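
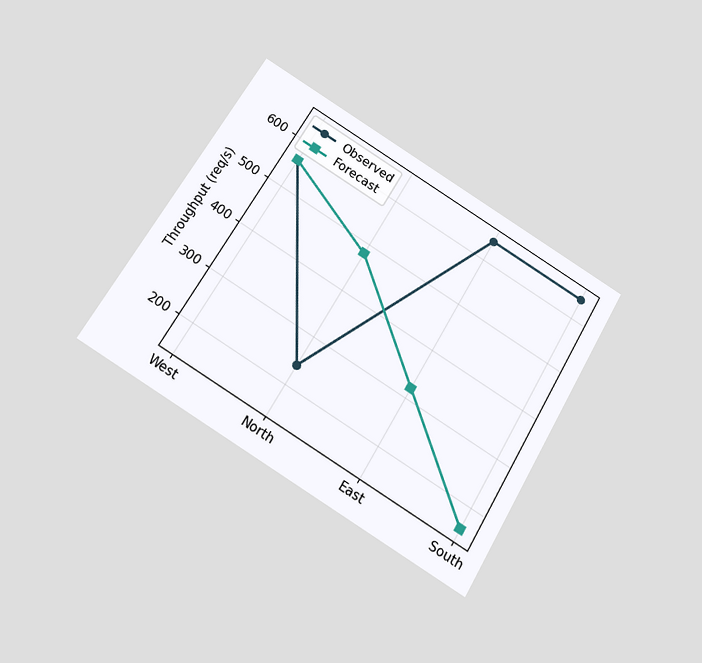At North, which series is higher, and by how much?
The chart is tilted about 31° clockwise and viewed slightly from below. At North, Forecast sits above the other line by 240req/s.

Forecast, by 240req/s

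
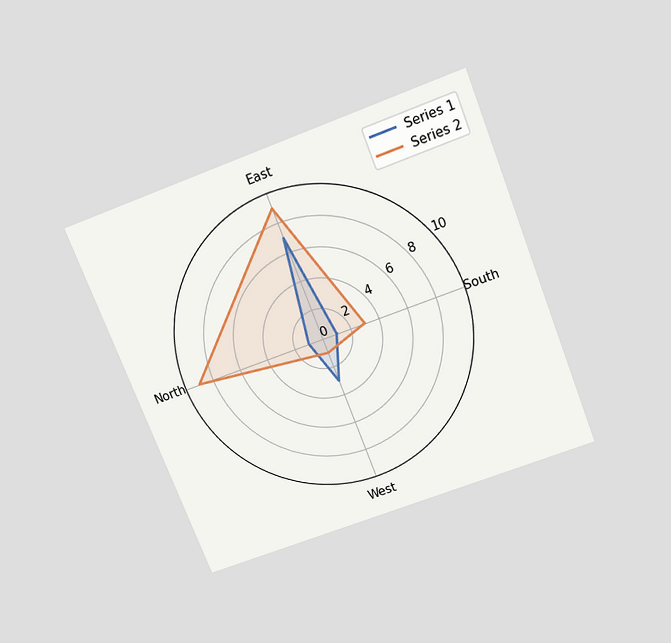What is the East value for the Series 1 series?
7

The chart is tilted about 21° counter-clockwise and viewed slightly from above. On the East axis, Series 1 reaches 7.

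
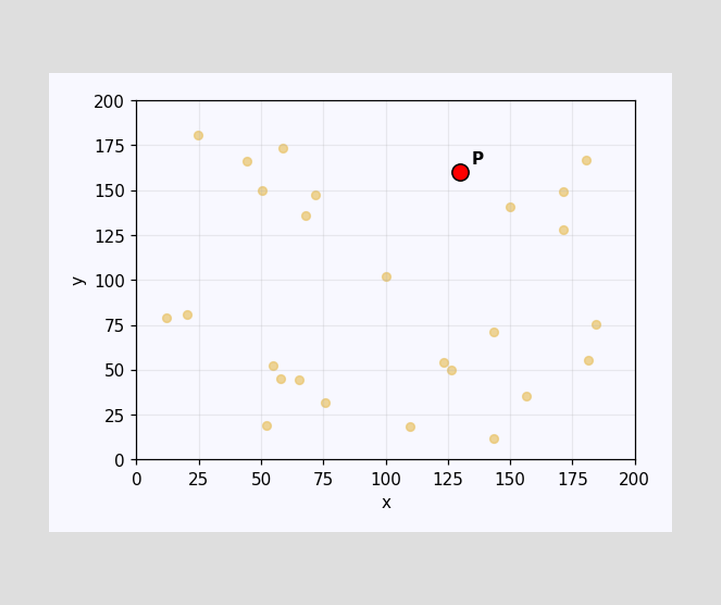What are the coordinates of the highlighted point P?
Following the gridlines from P to each axis, P sits at (130, 160).

(130, 160)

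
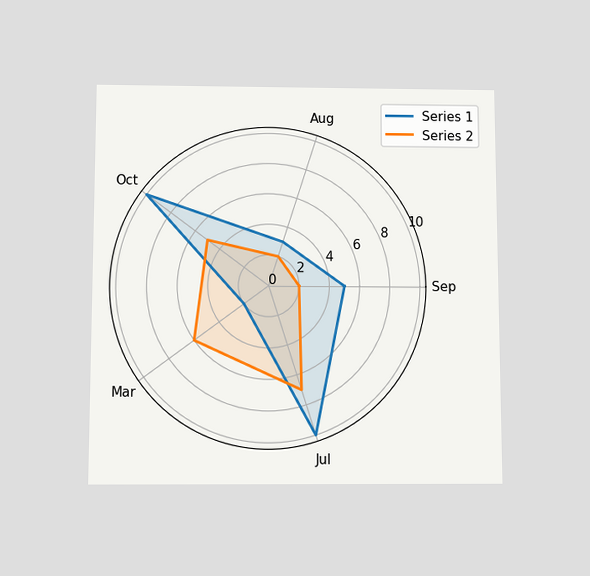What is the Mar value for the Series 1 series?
2

The chart is viewed slightly from below. On the Mar axis, Series 1 reaches 2.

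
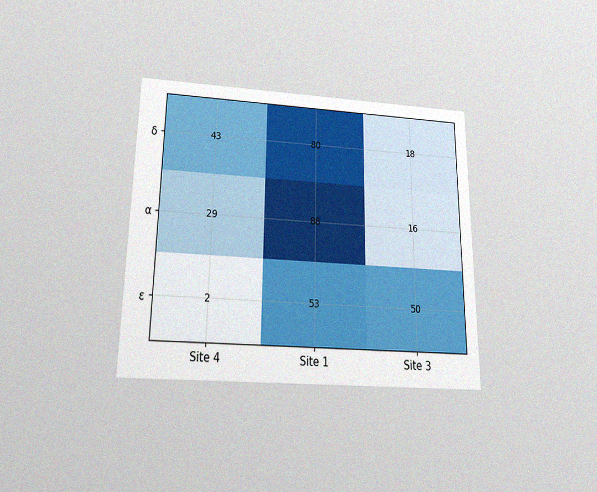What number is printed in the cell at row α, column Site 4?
The chart is viewed slightly from below, with some photo noise. The (α, Site 4) cell reads 29.

29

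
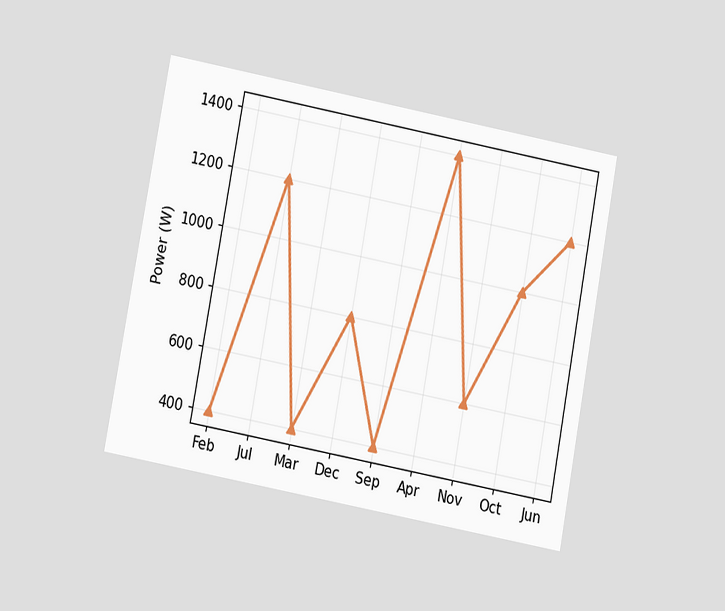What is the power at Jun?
1200W

The chart is tilted about 11° clockwise and viewed at a slight angle. At Jun, the line is at 1200W.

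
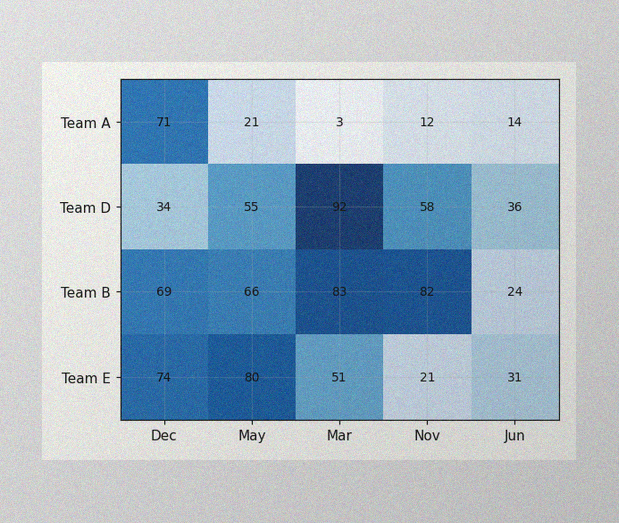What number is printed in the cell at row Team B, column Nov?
82

The image has some photo noise and uneven lighting. The (Team B, Nov) cell reads 82.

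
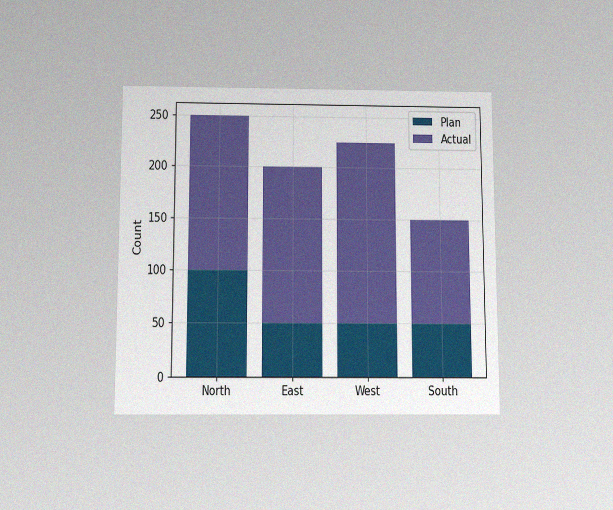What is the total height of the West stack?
225

The chart is viewed slightly from below, with some photo noise. The West stack's top reaches 225 on the y-axis.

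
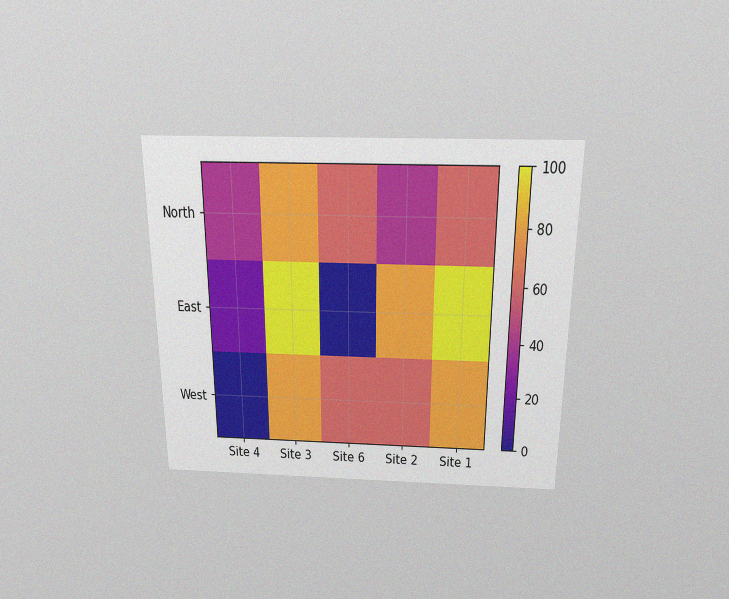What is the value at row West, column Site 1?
80

The chart is viewed slightly from above, with some photo noise. Matching cell (West, Site 1) against the colorbar gives 80.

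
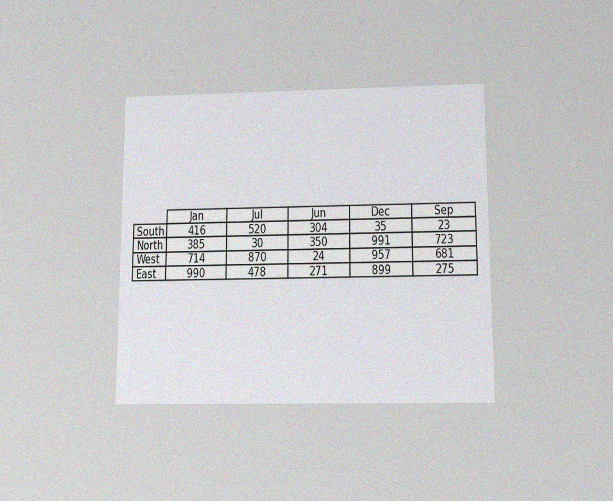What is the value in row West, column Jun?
The chart is viewed slightly from below, with some photo noise. The (West, Jun) cell reads 24.

24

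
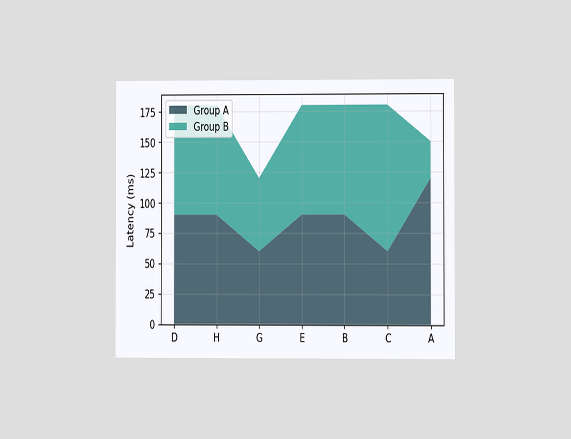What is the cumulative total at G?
120ms

The chart is viewed at a slight angle. The stacked total at G reaches 120ms.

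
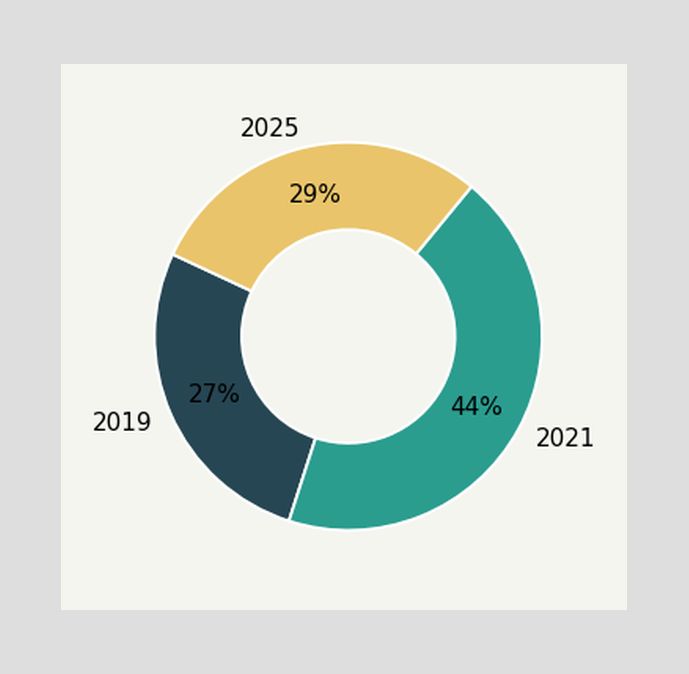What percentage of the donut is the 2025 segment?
The 2025 segment takes up 29% of the ring.

29%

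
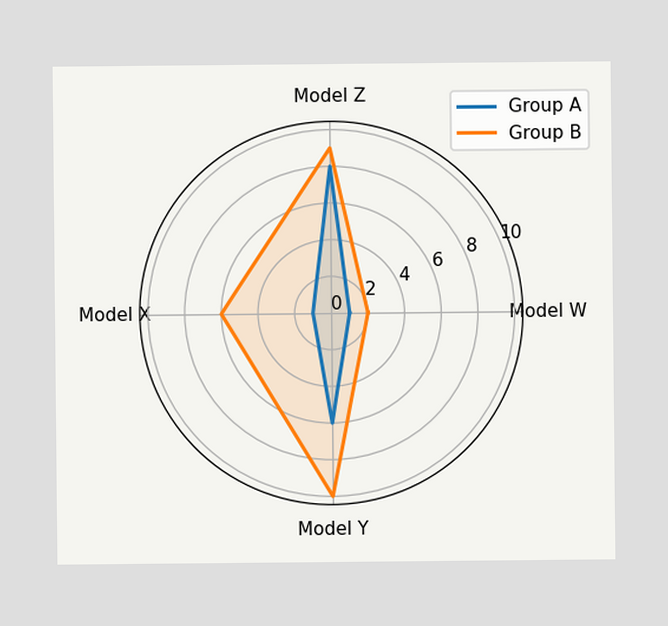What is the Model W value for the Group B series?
On the Model W axis, Group B reaches 2.

2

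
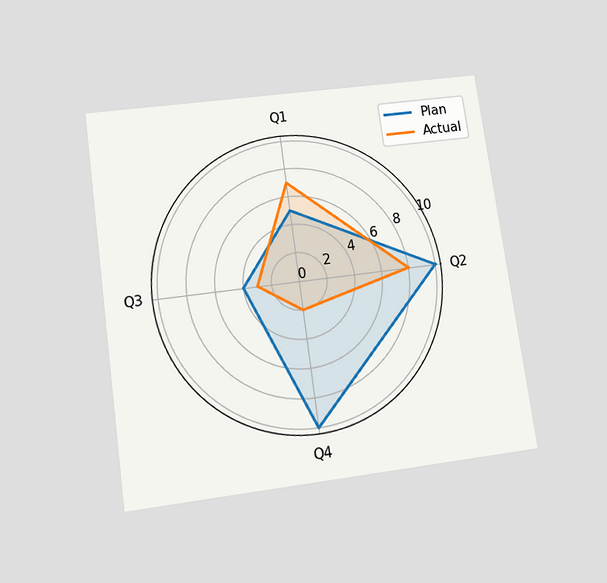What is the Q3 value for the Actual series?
3

The chart is tilted about 8° counter-clockwise and viewed slightly from below. On the Q3 axis, Actual reaches 3.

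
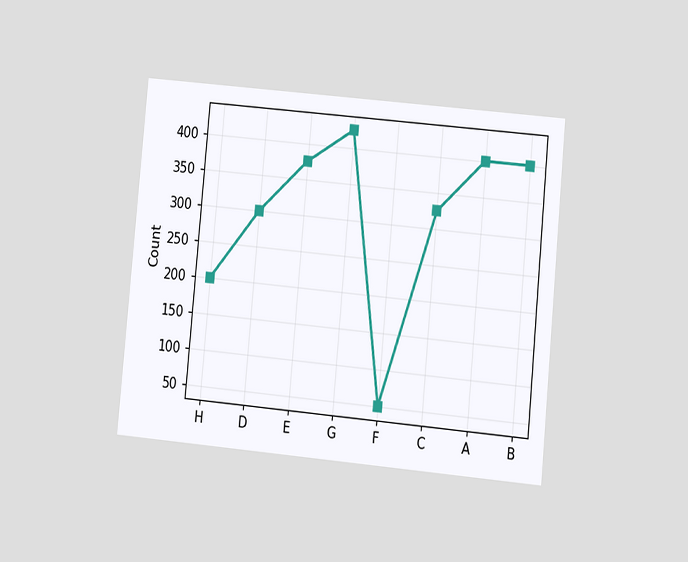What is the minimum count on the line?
50

The chart is tilted about 5° clockwise and viewed at a slight angle. The lowest point is at F, and reading across to the y-axis gives 50.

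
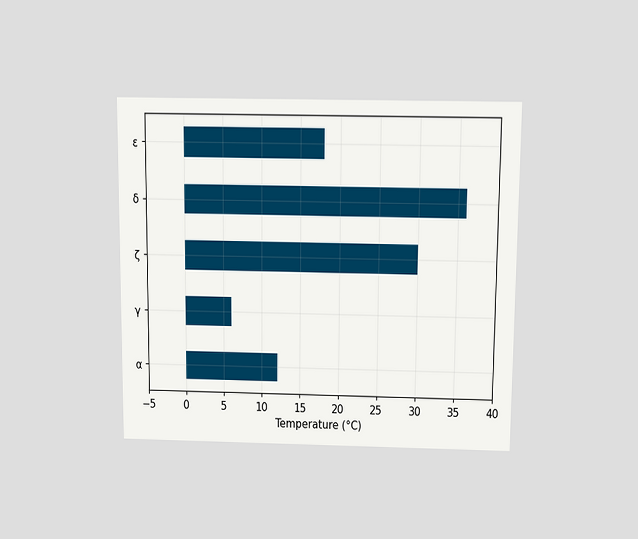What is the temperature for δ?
36°C

The chart is viewed slightly from above. Reading along the chart's x-axis, the δ bar reaches 36°C.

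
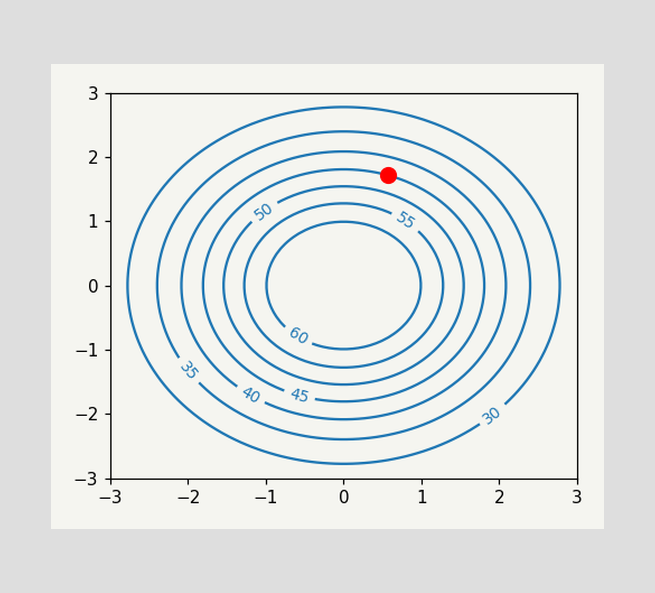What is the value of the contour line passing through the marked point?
The marked point sits on the contour labelled 45.

45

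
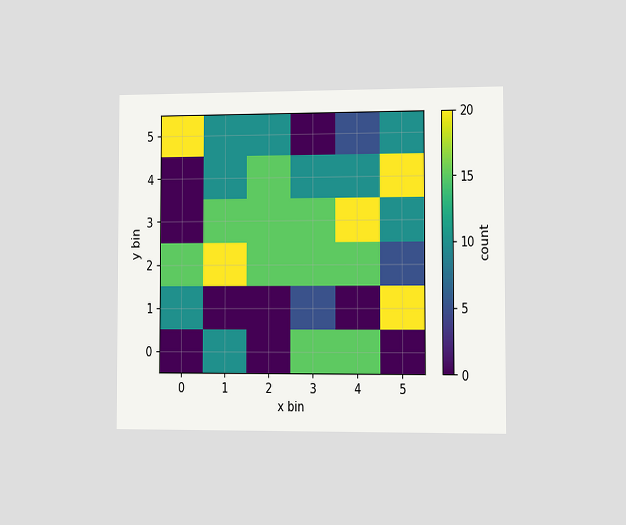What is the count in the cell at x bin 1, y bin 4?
The chart is viewed slightly from the right. Matching the cell (1, 4) against the colorbar gives 10.

10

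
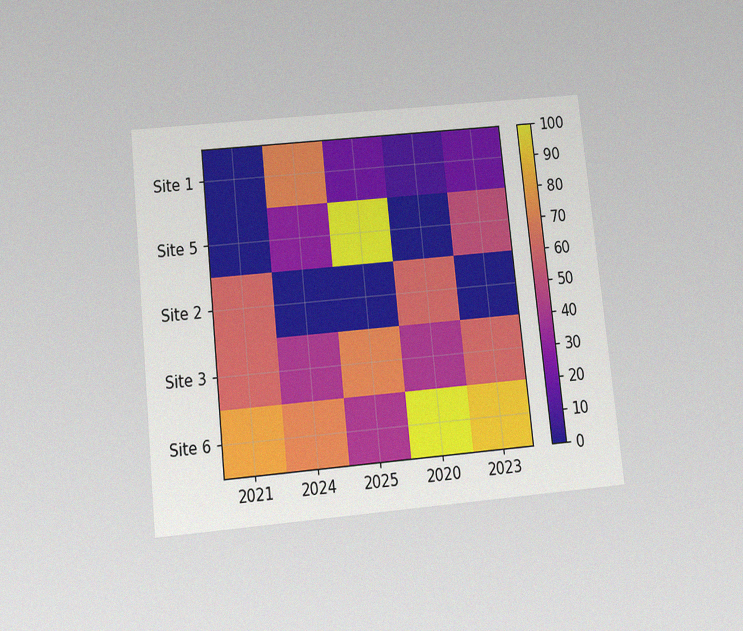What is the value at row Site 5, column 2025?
100

The chart is tilted about 6° counter-clockwise and viewed slightly from below, with some photo noise. Matching cell (Site 5, 2025) against the colorbar gives 100.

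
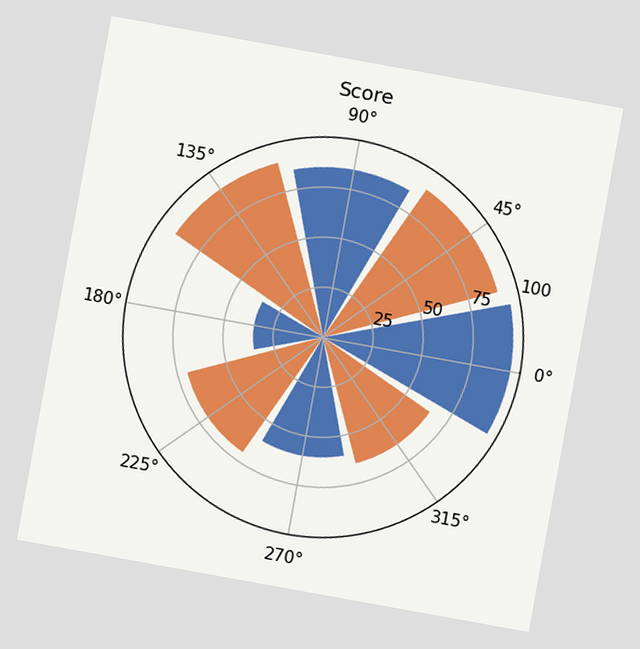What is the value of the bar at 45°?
The chart is tilted about 10° clockwise. The bar at 45° reaches 90 on the radial axis.

90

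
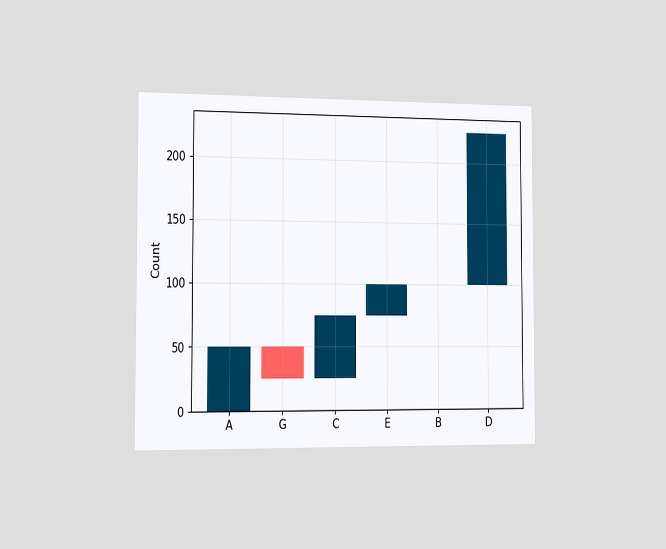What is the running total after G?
25

The chart is viewed slightly from the left. After G the running total reaches 25.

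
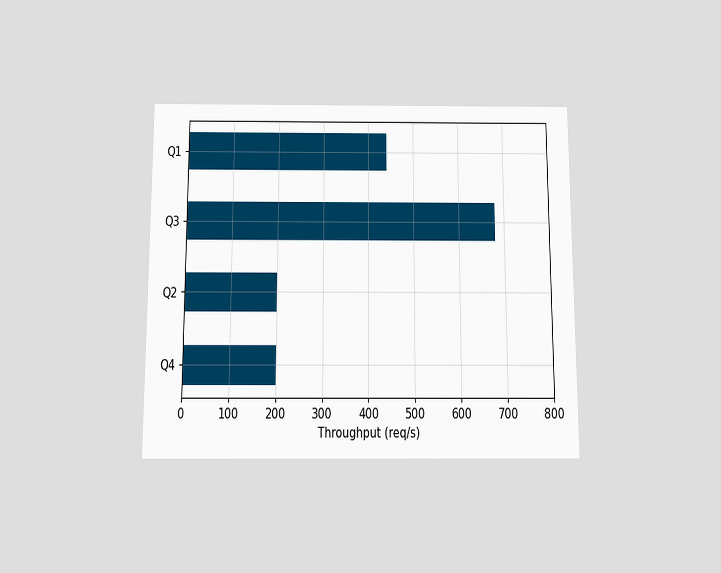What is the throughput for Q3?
The chart is viewed slightly from below. Reading along the chart's x-axis, the Q3 bar reaches 680req/s.

680req/s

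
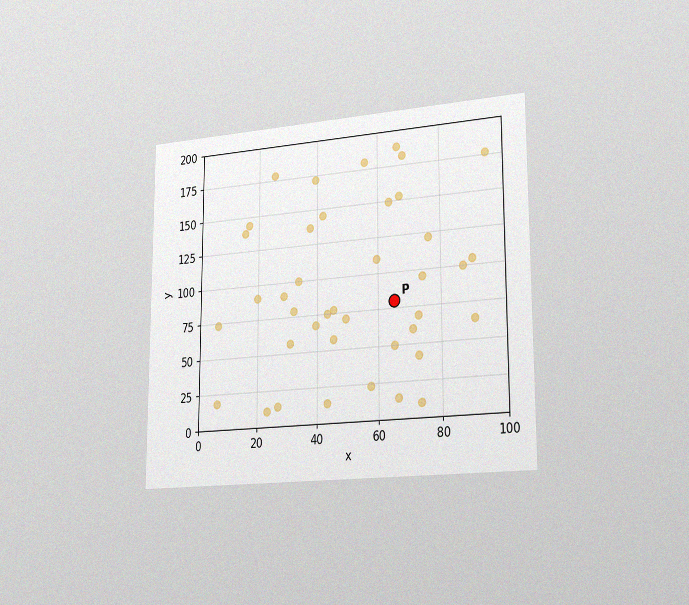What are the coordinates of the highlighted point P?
(65, 80)

The chart is viewed slightly from the right, with some photo noise. Following the gridlines from P to each axis, P sits at (65, 80).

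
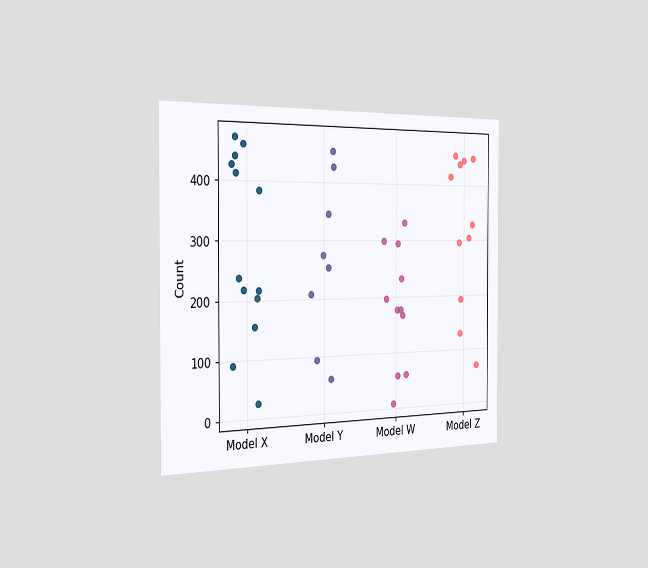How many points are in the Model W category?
11

The chart is viewed slightly from the left. Counting the markers in the Model W column gives 11.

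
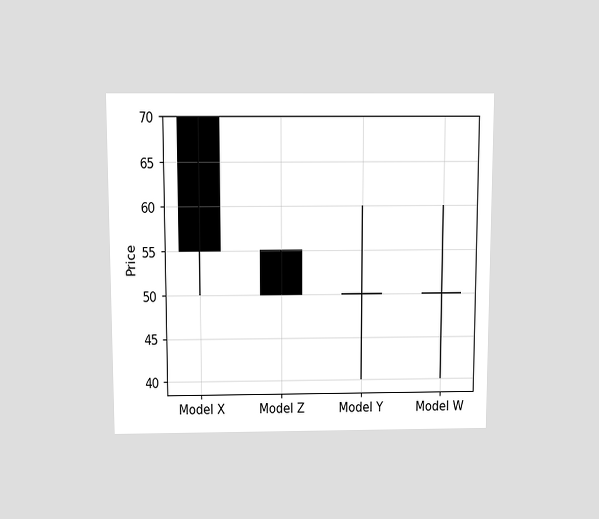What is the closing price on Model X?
55

The chart is viewed slightly from above. The Model X candle closes at 55.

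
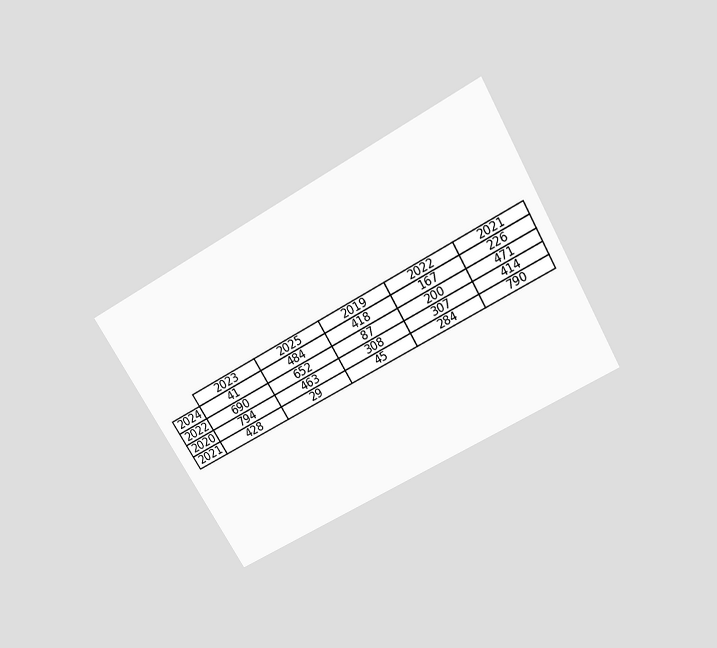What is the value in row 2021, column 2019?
45

The chart is tilted about 30° counter-clockwise and viewed slightly from above. The (2021, 2019) cell reads 45.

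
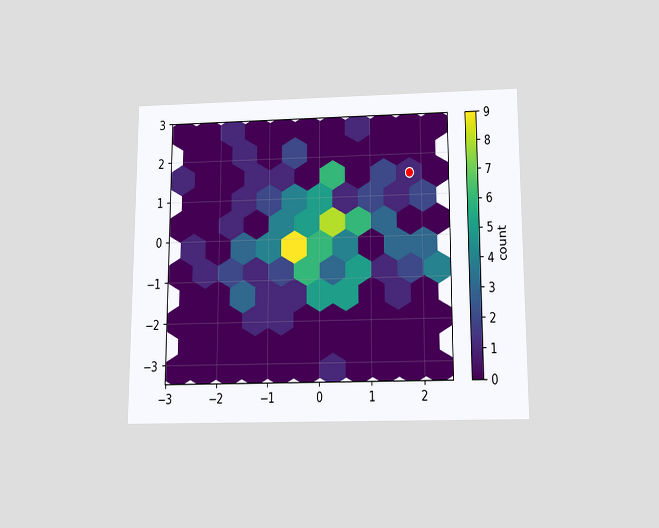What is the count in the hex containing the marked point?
The chart is viewed slightly from below. The marked hex reads 1 on the colorbar.

1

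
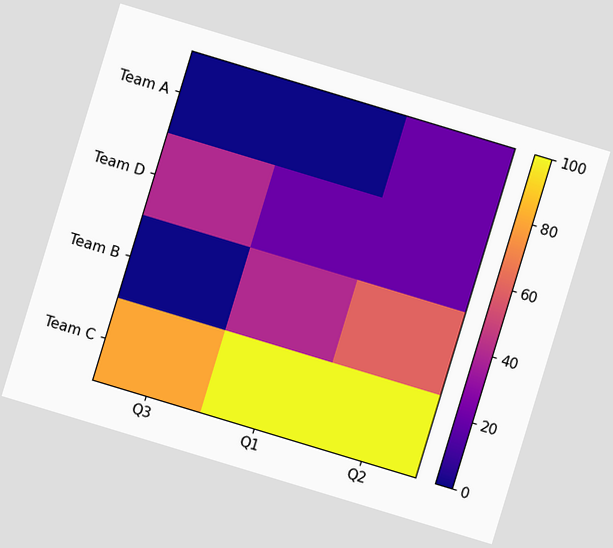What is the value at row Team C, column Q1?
The chart is tilted about 17° clockwise. Matching cell (Team C, Q1) against the colorbar gives 100.

100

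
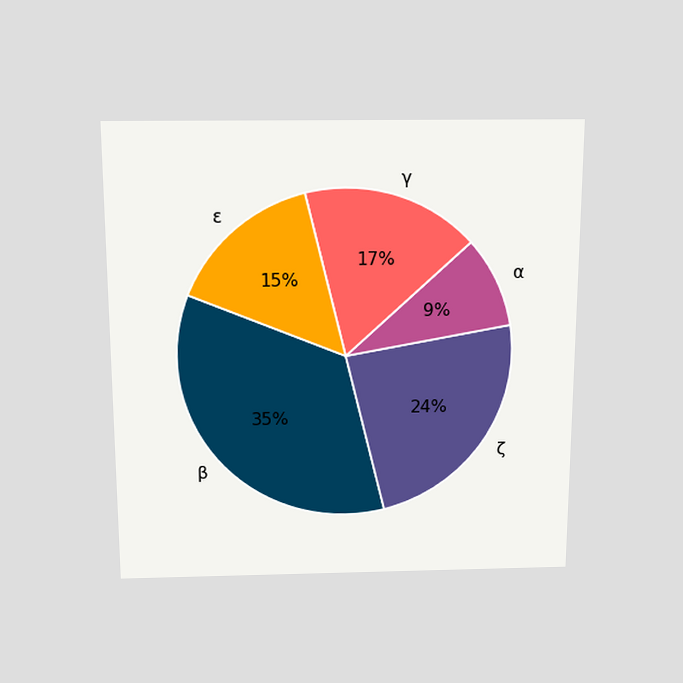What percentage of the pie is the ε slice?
The chart is viewed slightly from above. The ε slice takes up 15% of the pie.

15%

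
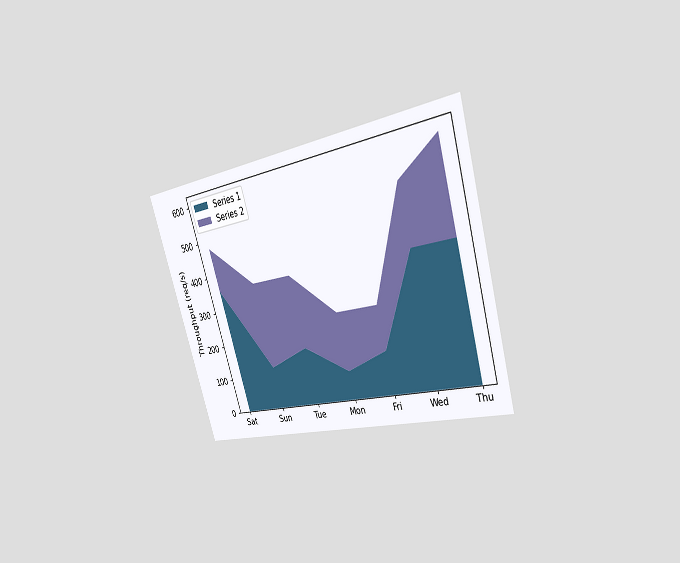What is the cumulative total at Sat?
480req/s

The chart is tilted about 17° counter-clockwise and viewed slightly from the right. The stacked total at Sat reaches 480req/s.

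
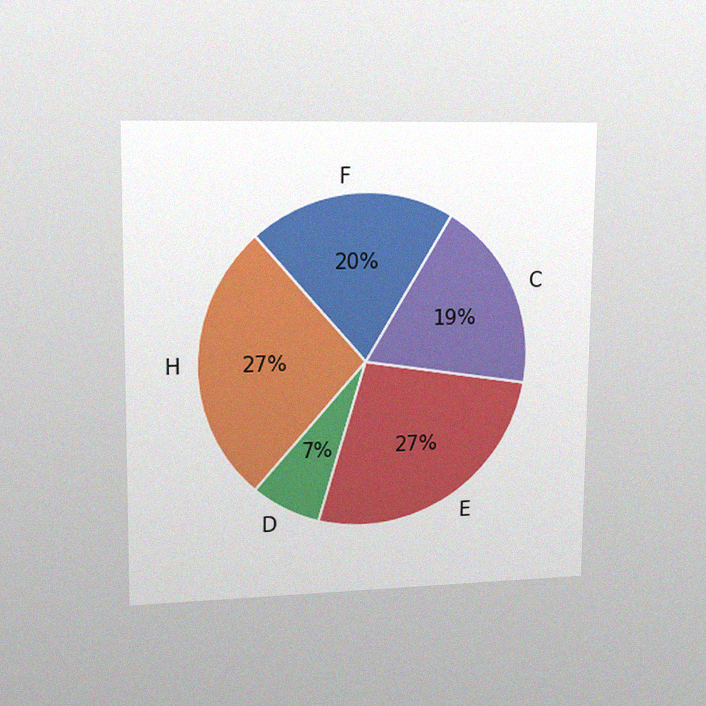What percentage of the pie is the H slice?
27%

The chart is viewed slightly from the left, with some photo noise. The H slice takes up 27% of the pie.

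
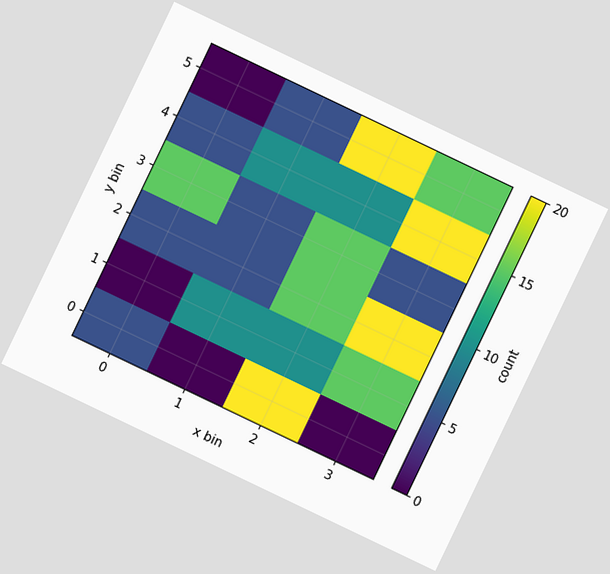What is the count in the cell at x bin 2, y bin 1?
The chart is tilted about 26° clockwise. Matching the cell (2, 1) against the colorbar gives 10.

10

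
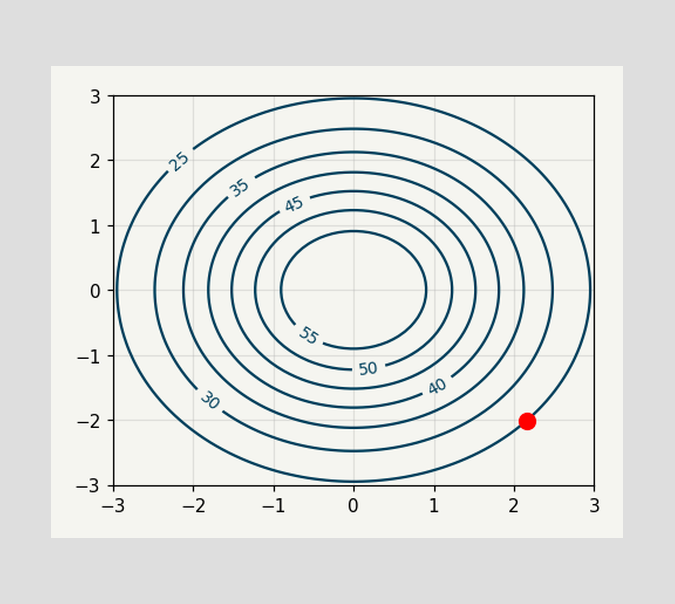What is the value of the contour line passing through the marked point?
The marked point sits on the contour labelled 25.

25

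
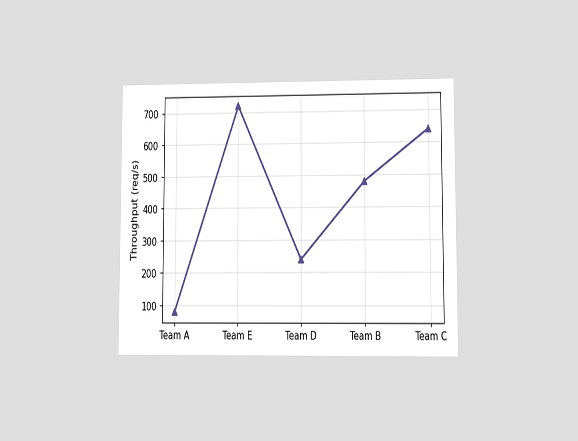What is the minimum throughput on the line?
80req/s

The chart is viewed at a slight angle. The lowest point is at Team A, and reading across to the y-axis gives 80req/s.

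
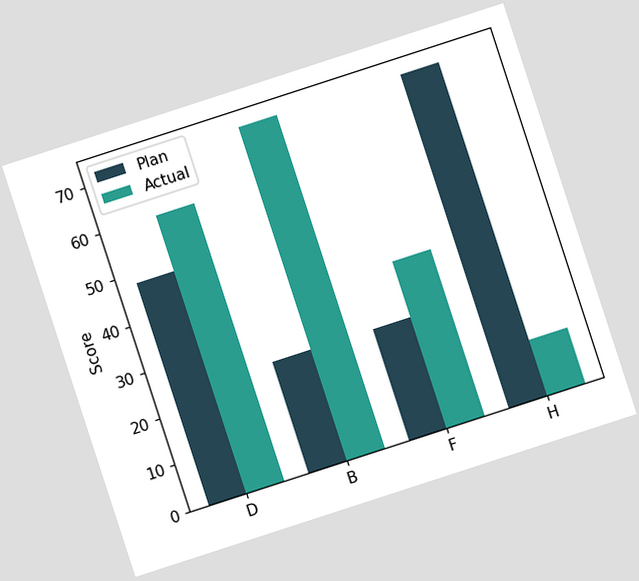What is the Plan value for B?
24

The chart is tilted about 18° counter-clockwise. The Plan bar at B reaches 24 on the y-axis.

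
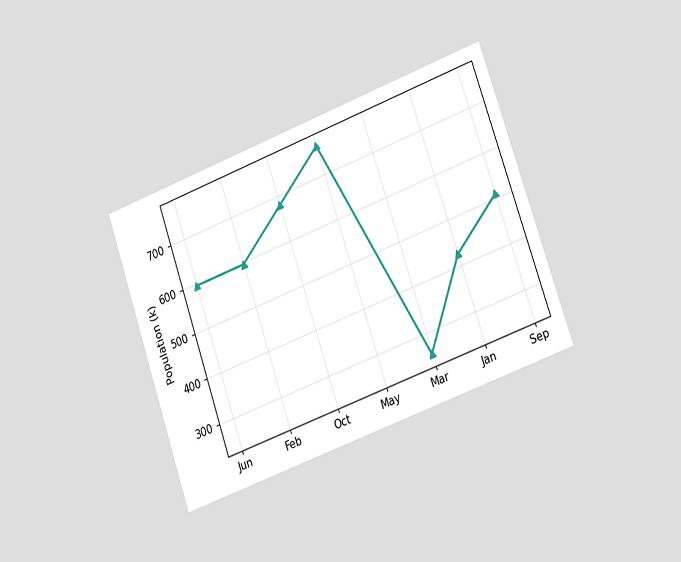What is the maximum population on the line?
765k

The chart is tilted about 19° counter-clockwise and viewed slightly from the right. The highest point is at May, and reading across to the y-axis gives 765k.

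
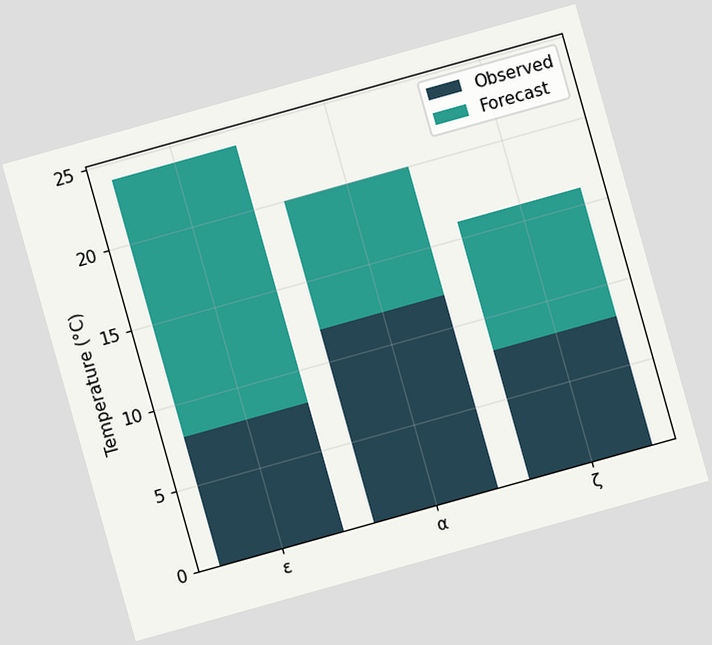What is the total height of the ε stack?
The chart is tilted about 16° counter-clockwise. The ε stack's top reaches 24°C on the y-axis.

24°C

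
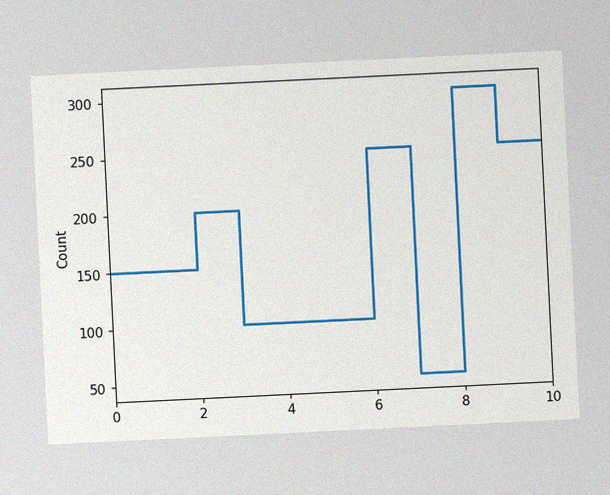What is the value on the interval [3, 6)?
The chart is tilted about 3° counter-clockwise, with some photo noise. On [3, 6) the step sits at 100.

100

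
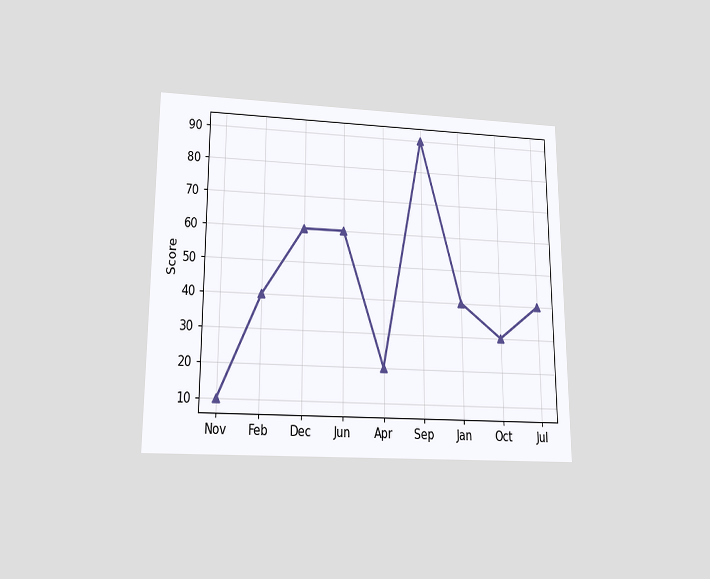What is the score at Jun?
The chart is viewed slightly from below. At Jun, the line is at 60.

60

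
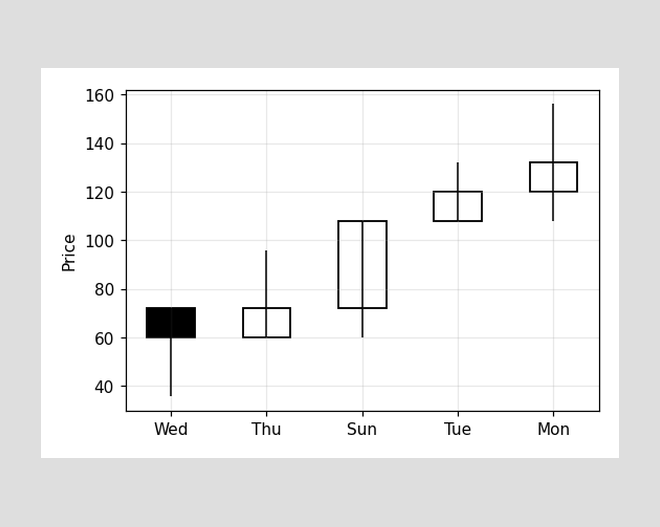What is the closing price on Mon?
The Mon candle closes at 132.

132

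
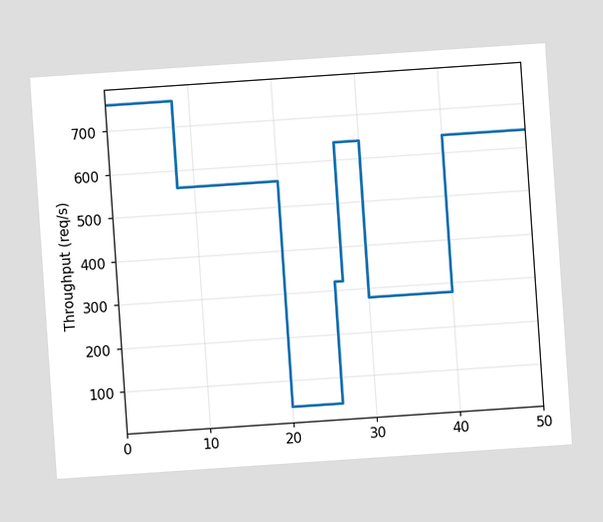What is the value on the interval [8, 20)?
The chart is tilted about 4° counter-clockwise. On [8, 20) the step sits at 560req/s.

560req/s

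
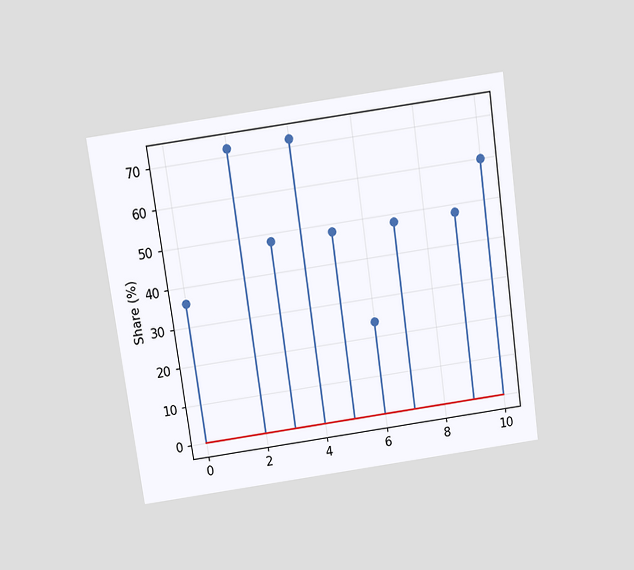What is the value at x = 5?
48%

The chart is tilted about 8° counter-clockwise and viewed slightly from above. The stem at x=5 reaches 48%.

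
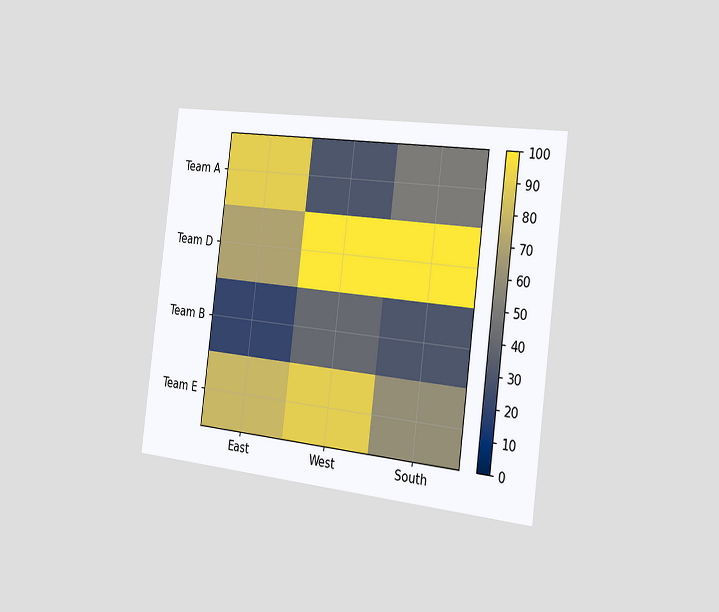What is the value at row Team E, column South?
The chart is tilted about 7° clockwise and viewed slightly from the right. Matching cell (Team E, South) against the colorbar gives 60.

60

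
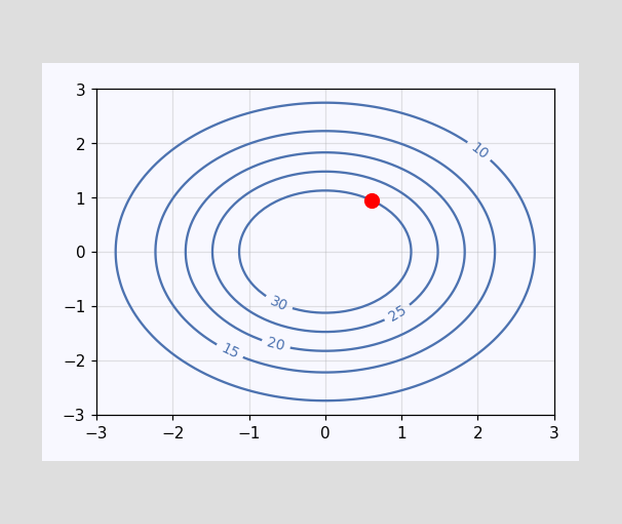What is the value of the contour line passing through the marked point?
The marked point sits on the contour labelled 30.

30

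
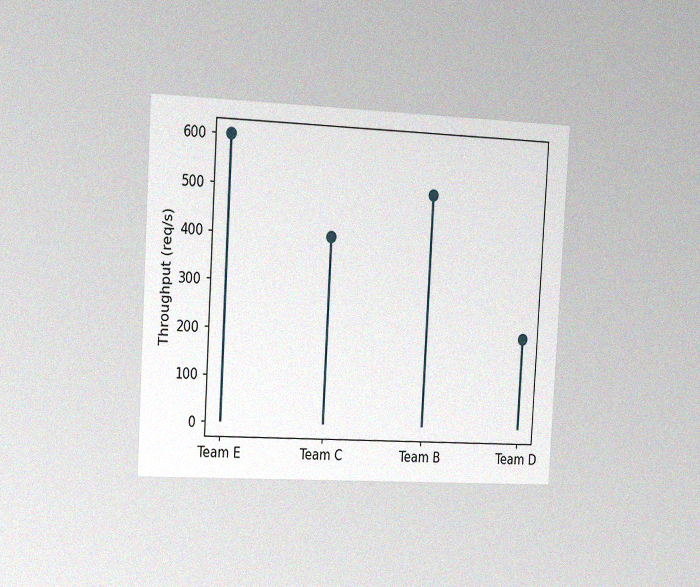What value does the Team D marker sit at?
200req/s

The chart is tilted about 3° clockwise and viewed slightly from the left, with some photo noise. The Team D marker sits at 200req/s.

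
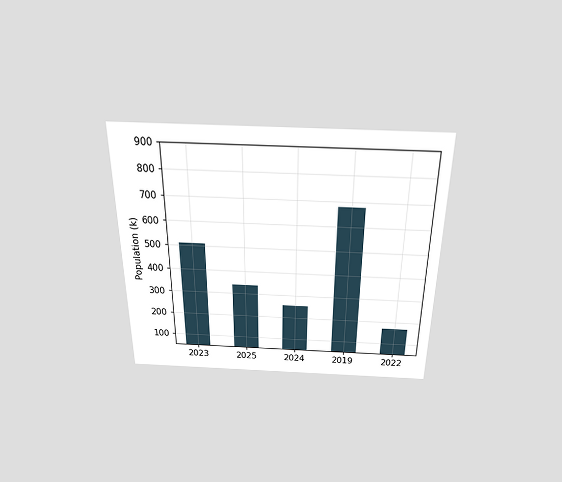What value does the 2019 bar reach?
680k

The chart is viewed slightly from above. Reading along the chart's y-axis, the 2019 bar reaches 680k.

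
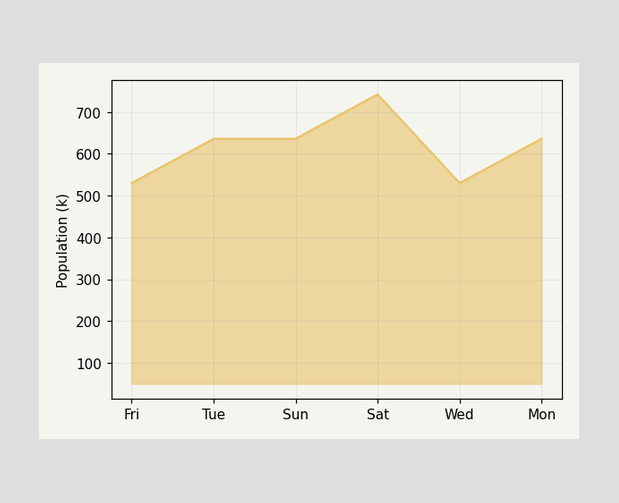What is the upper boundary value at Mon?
At Mon the upper boundary is at 636k.

636k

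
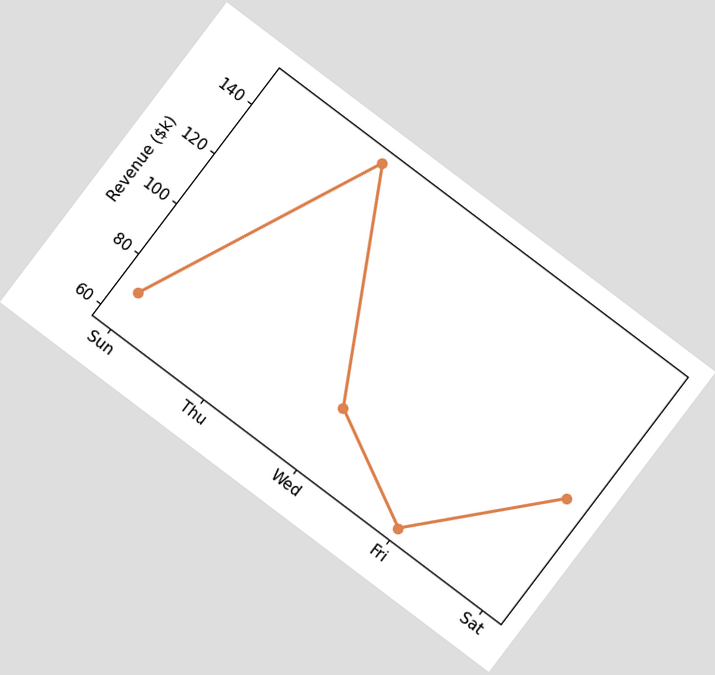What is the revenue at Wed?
The chart is tilted about 37° clockwise. At Wed, the line is at $80k.

$80k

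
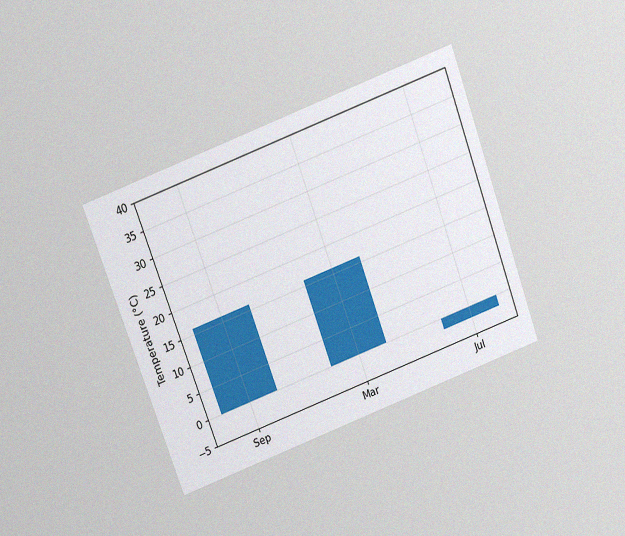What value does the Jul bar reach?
-2°C

The chart is tilted about 20° counter-clockwise and viewed slightly from above, with some photo noise. Reading along the chart's y-axis, the Jul bar reaches -2°C.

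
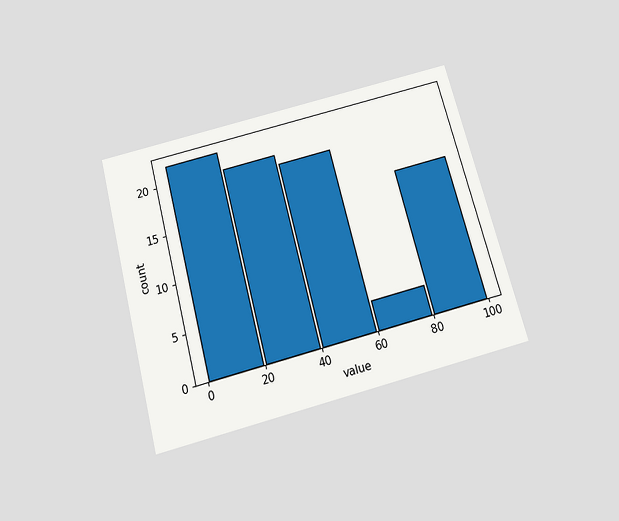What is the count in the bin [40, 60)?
19

The chart is tilted about 15° counter-clockwise and viewed slightly from below. The [40, 60) bin has height 19.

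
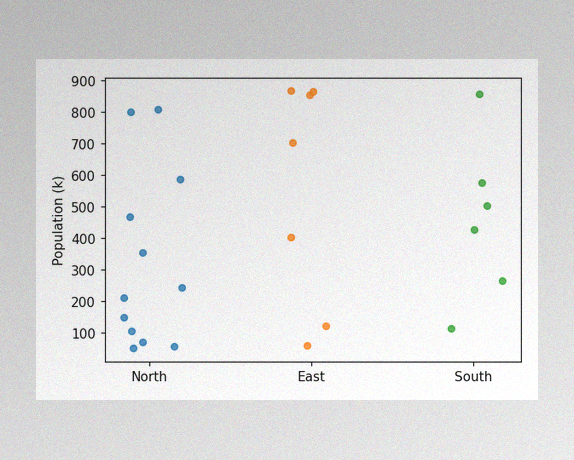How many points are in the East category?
The image has some photo noise and uneven lighting. Counting the markers in the East column gives 7.

7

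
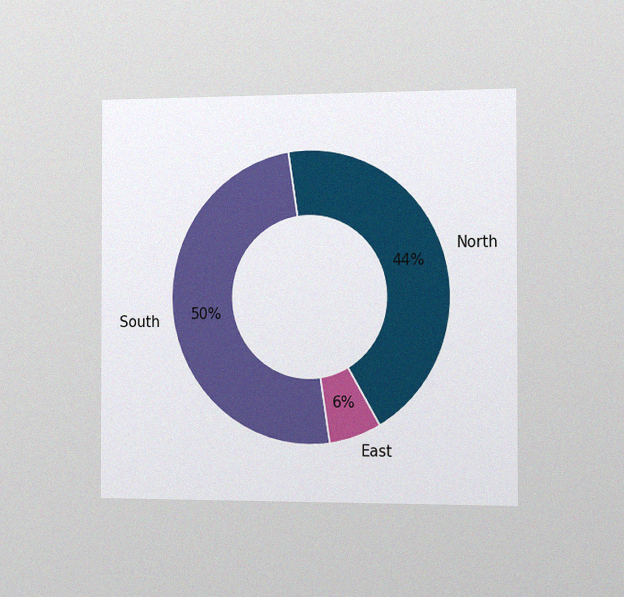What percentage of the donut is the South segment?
The chart is viewed slightly from the right, with some photo noise. The South segment takes up 50% of the ring.

50%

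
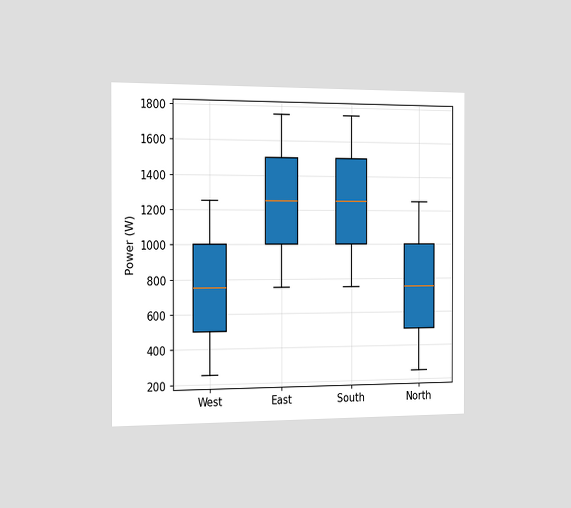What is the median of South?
The chart is viewed slightly from the left. The median line in the South box sits at 1250W.

1250W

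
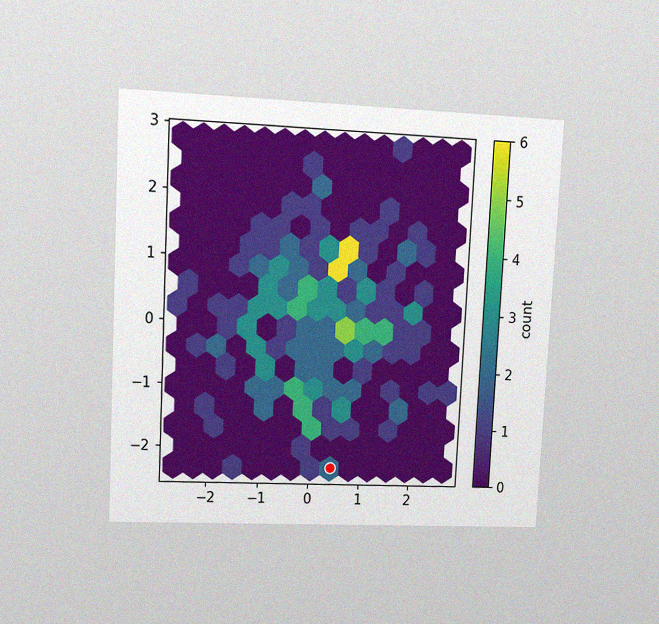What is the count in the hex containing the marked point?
2

The chart is tilted about 3° clockwise and viewed at a slight angle, with some photo noise. The marked hex reads 2 on the colorbar.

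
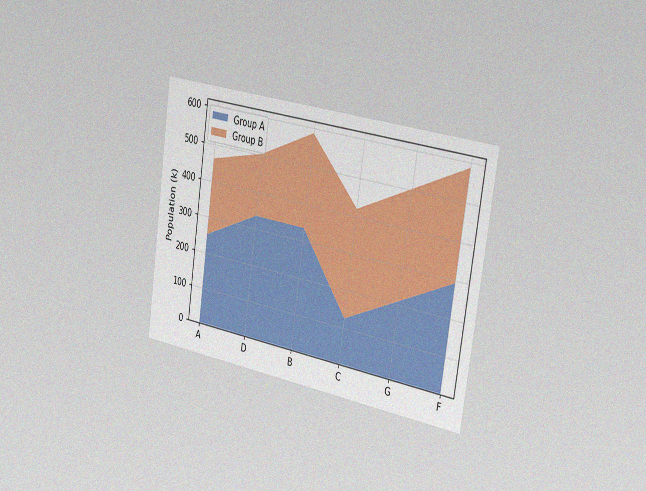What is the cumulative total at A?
462k

The chart is tilted about 9° clockwise and viewed slightly from the right, with some photo noise. The stacked total at A reaches 462k.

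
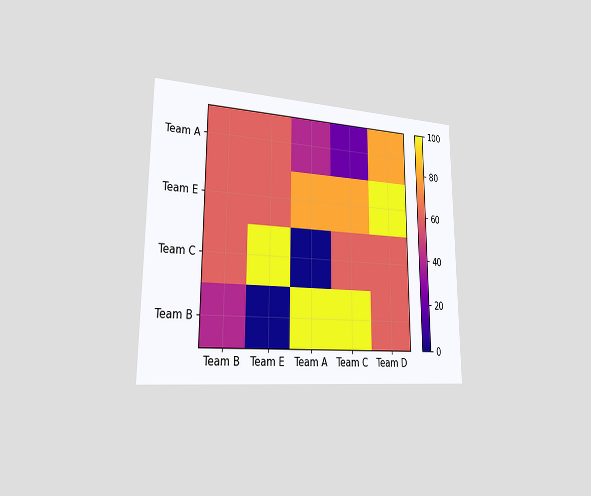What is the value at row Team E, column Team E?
60

The chart is viewed slightly from the left. Matching cell (Team E, Team E) against the colorbar gives 60.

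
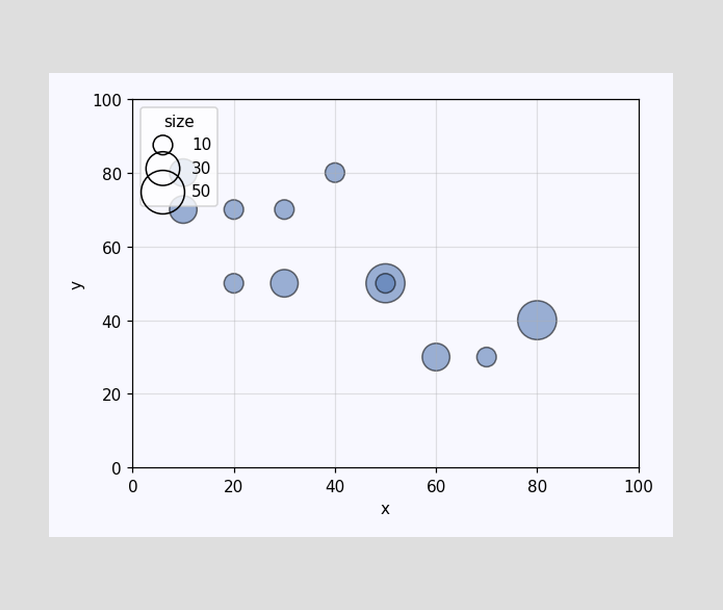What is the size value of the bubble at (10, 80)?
Matching the bubble at (10, 80) against the size legend gives 20.

20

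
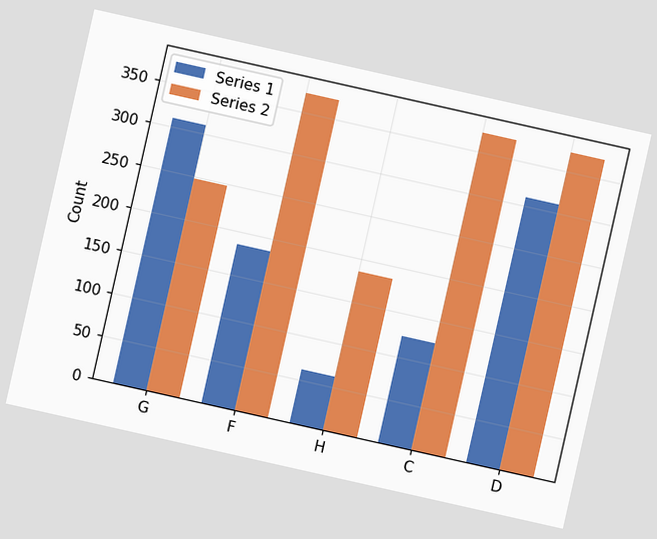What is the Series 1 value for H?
The chart is tilted about 13° clockwise. The Series 1 bar at H reaches 62 on the y-axis.

62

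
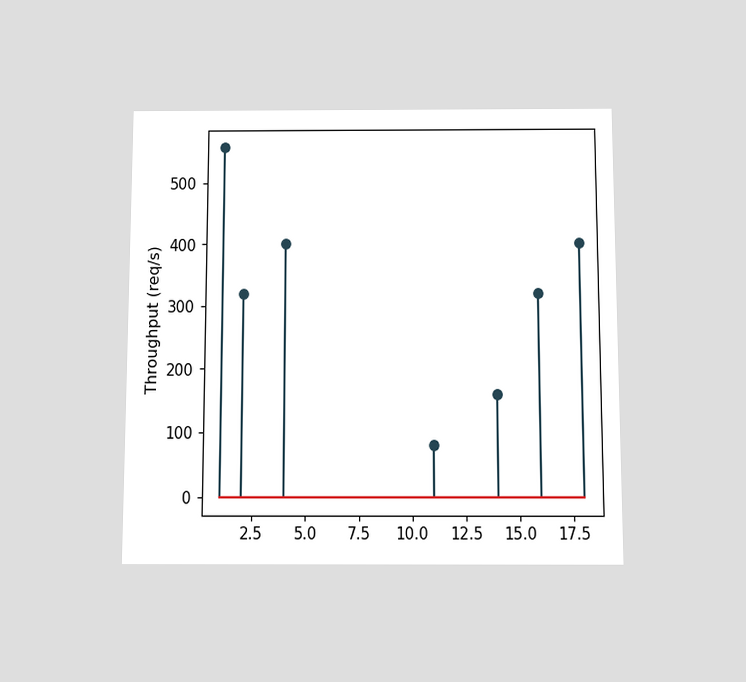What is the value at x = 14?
The chart is viewed slightly from below. The stem at x=14 reaches 160req/s.

160req/s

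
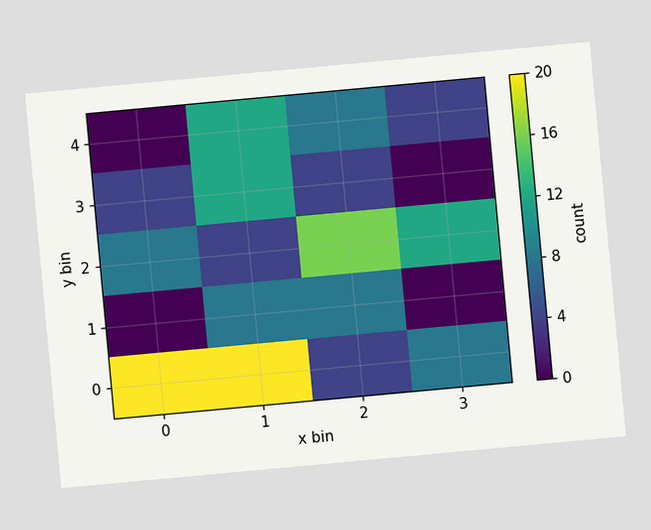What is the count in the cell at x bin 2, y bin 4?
The chart is tilted about 5° counter-clockwise. Matching the cell (2, 4) against the colorbar gives 8.

8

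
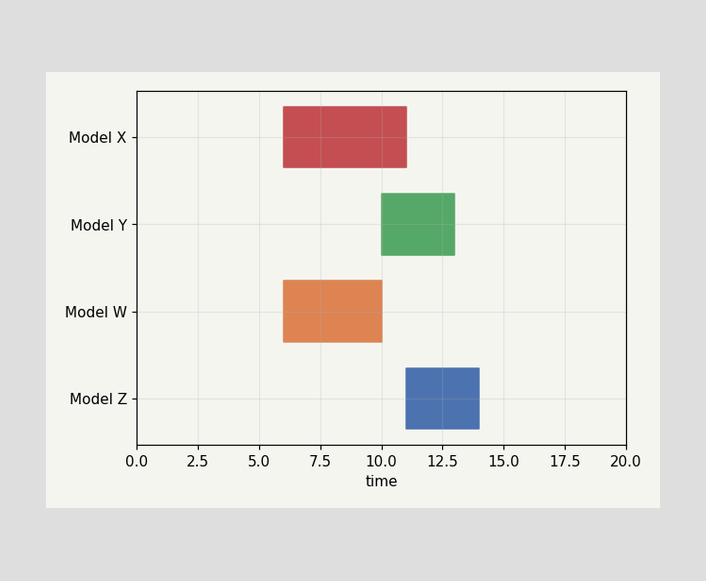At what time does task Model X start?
6

The Model X bar begins at t=6.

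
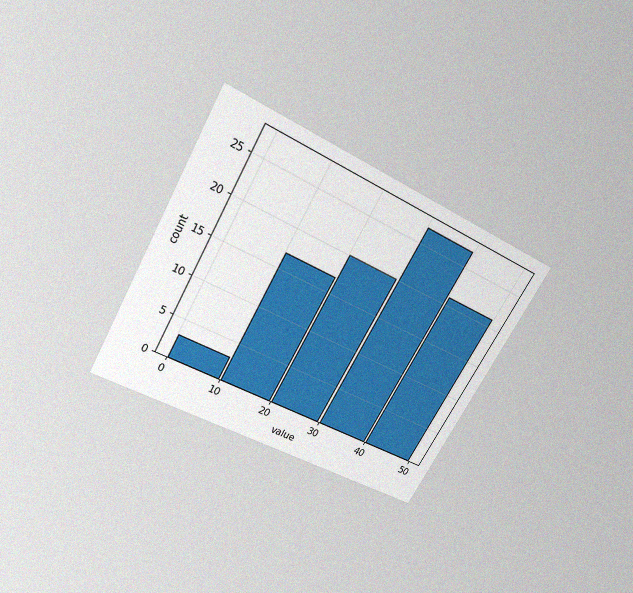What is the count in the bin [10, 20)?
17

The chart is tilted about 29° clockwise and viewed slightly from above, with some photo noise. The [10, 20) bin has height 17.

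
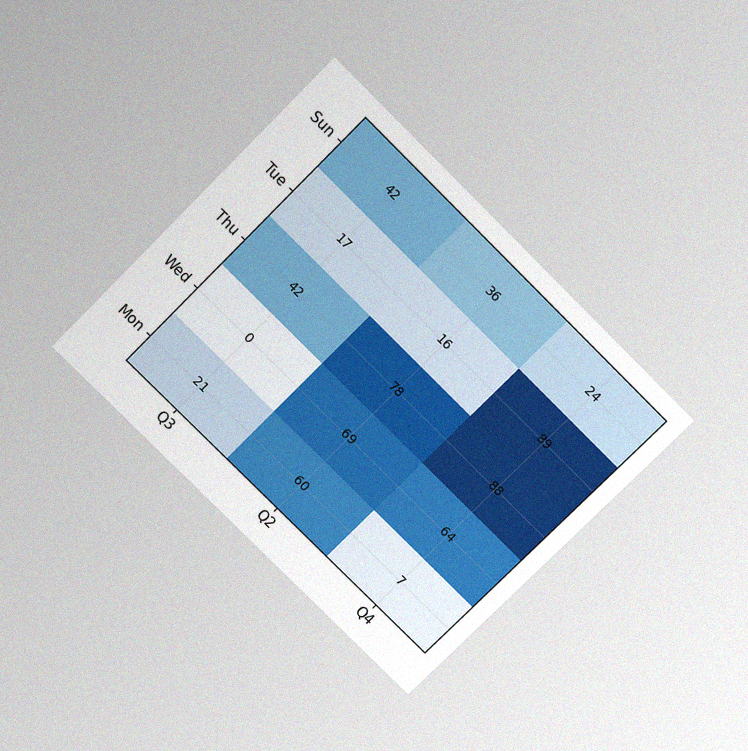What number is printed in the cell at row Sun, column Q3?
42

The chart is tilted about 45° clockwise and viewed slightly from above, with some photo noise. The (Sun, Q3) cell reads 42.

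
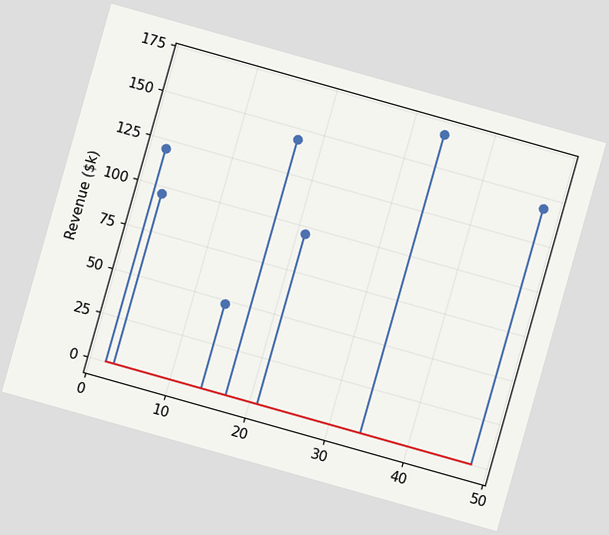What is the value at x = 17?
$144k

The chart is tilted about 16° clockwise. The stem at x=17 reaches $144k.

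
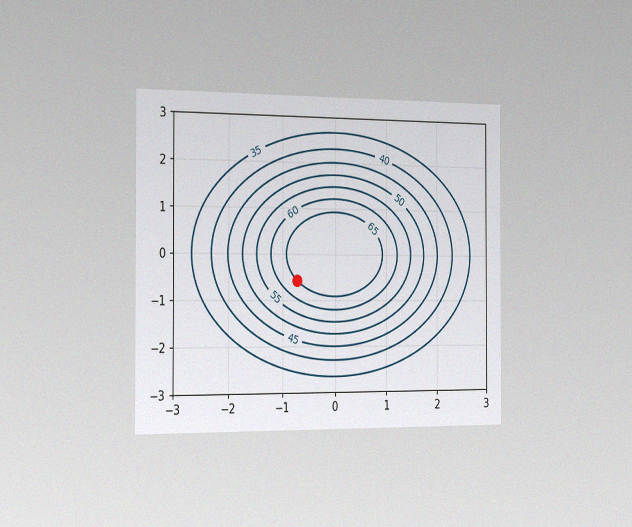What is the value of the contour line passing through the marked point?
65

The chart is viewed slightly from the left, with some photo noise. The marked point sits on the contour labelled 65.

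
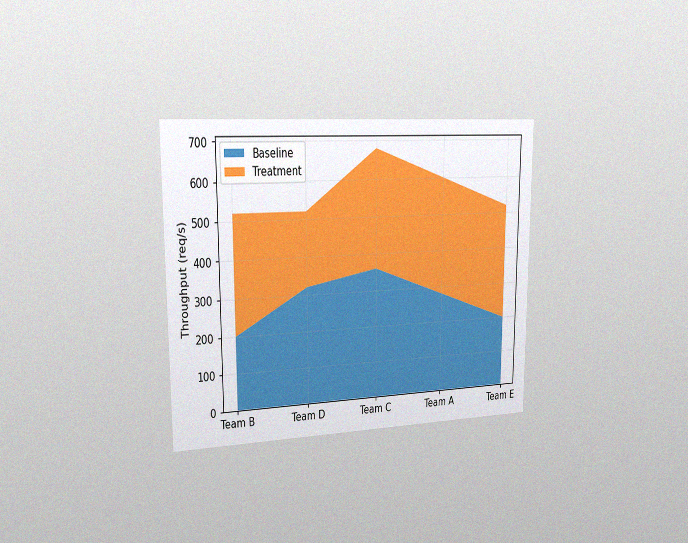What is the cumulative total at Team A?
600req/s

The chart is viewed slightly from the left, with some photo noise. The stacked total at Team A reaches 600req/s.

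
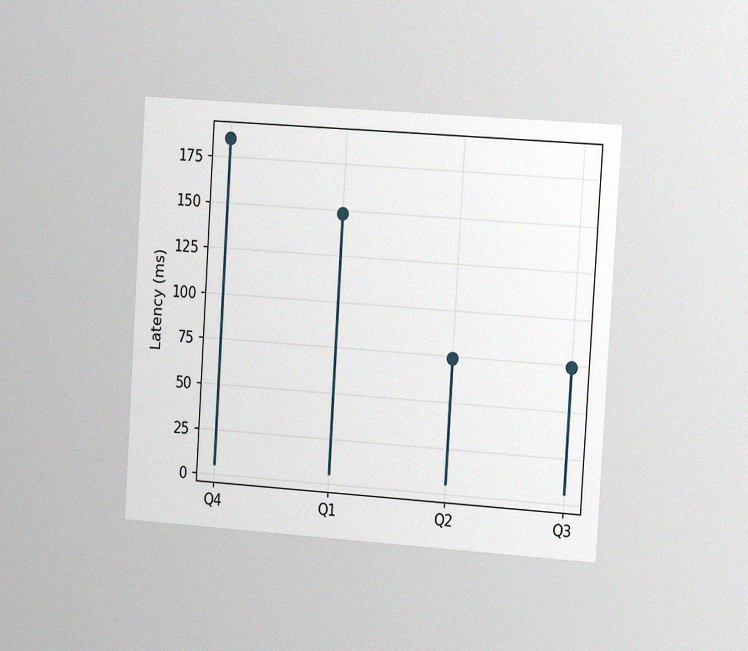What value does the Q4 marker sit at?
185ms

The chart is tilted about 4° clockwise and viewed slightly from the right, with some photo noise. The Q4 marker sits at 185ms.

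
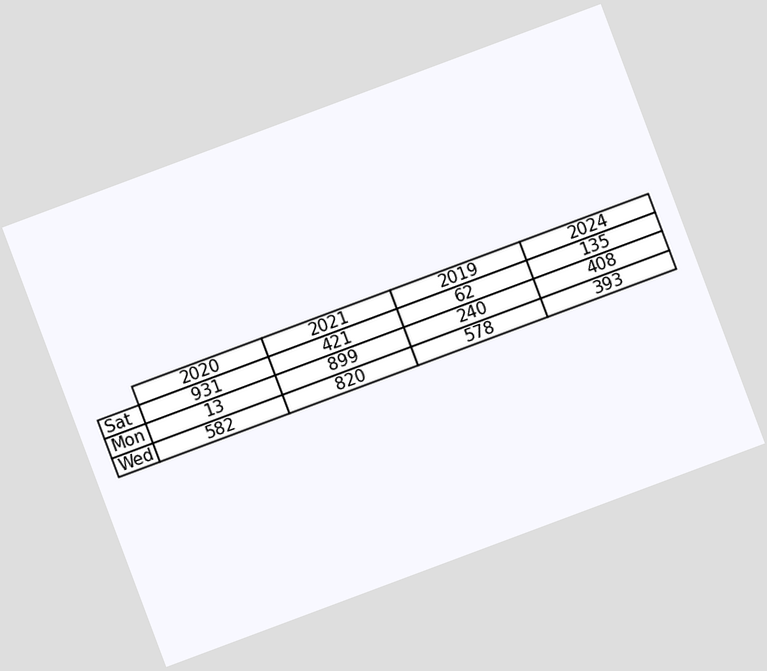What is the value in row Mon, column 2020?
The chart is tilted about 20° counter-clockwise. The (Mon, 2020) cell reads 13.

13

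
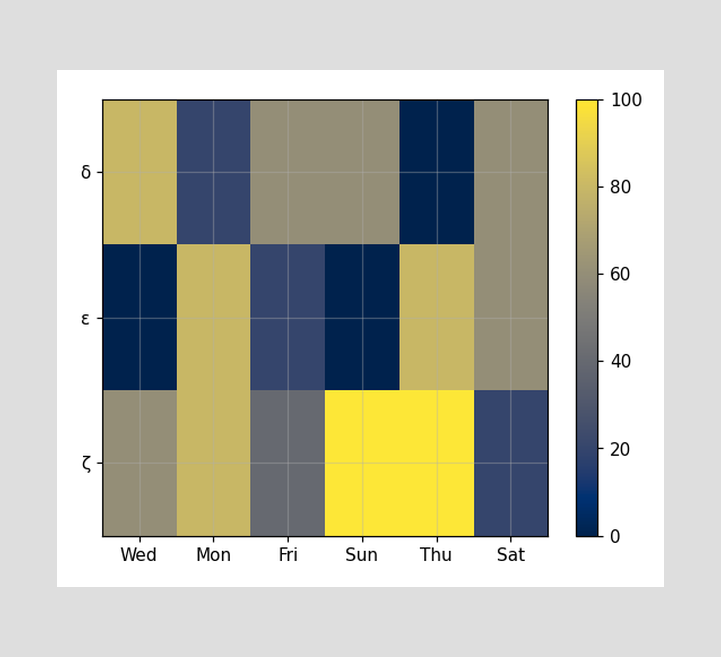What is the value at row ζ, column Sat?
Matching cell (ζ, Sat) against the colorbar gives 20.

20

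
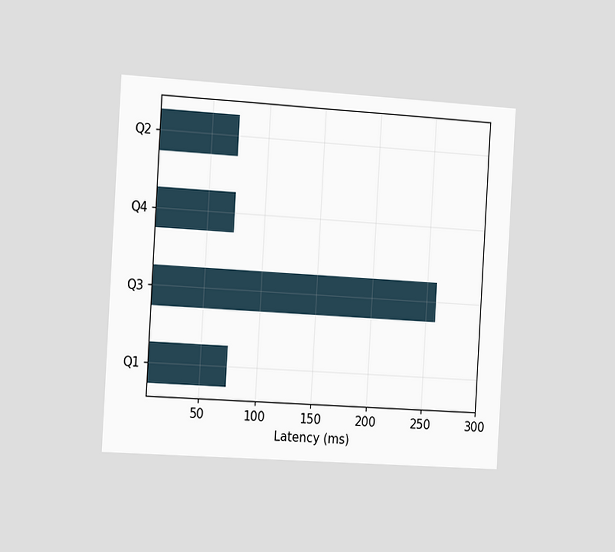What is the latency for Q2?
The chart is tilted about 3° clockwise and viewed slightly from the left. Reading along the chart's x-axis, the Q2 bar reaches 74ms.

74ms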